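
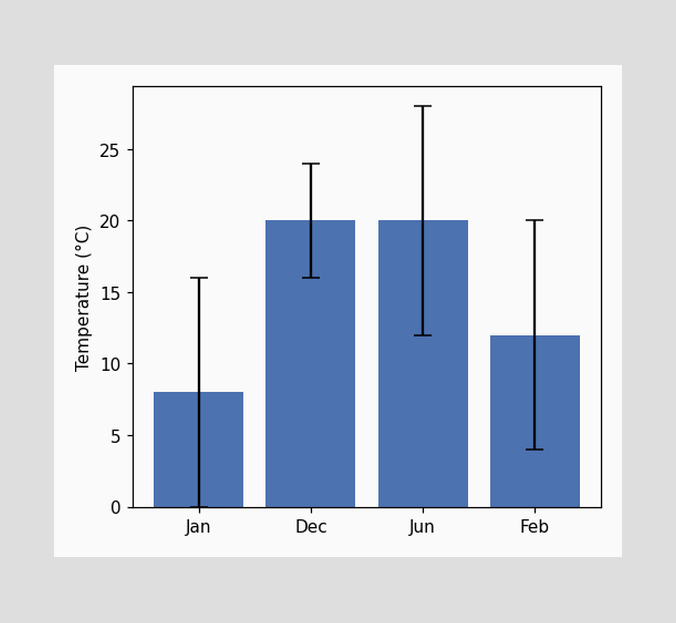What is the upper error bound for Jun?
The Jun bar's upper whisker reaches 28°C.

28°C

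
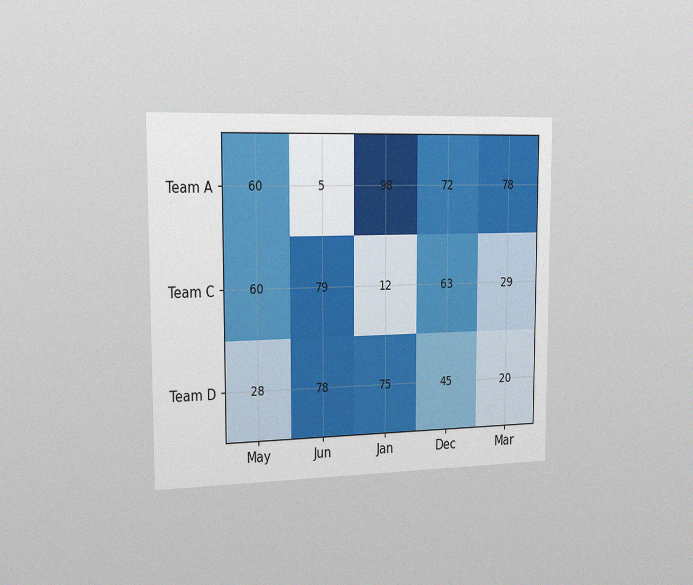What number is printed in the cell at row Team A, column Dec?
72

The chart is viewed slightly from the left, with some photo noise. The (Team A, Dec) cell reads 72.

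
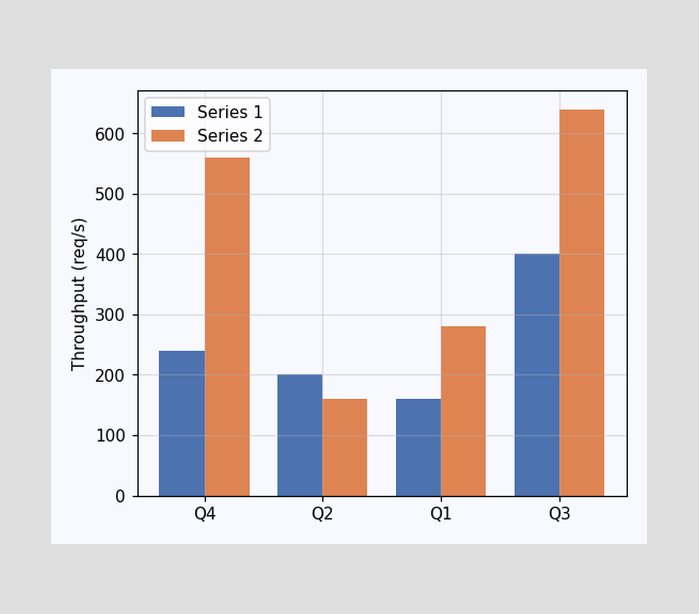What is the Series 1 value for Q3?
400req/s

The Series 1 bar at Q3 reaches 400req/s on the y-axis.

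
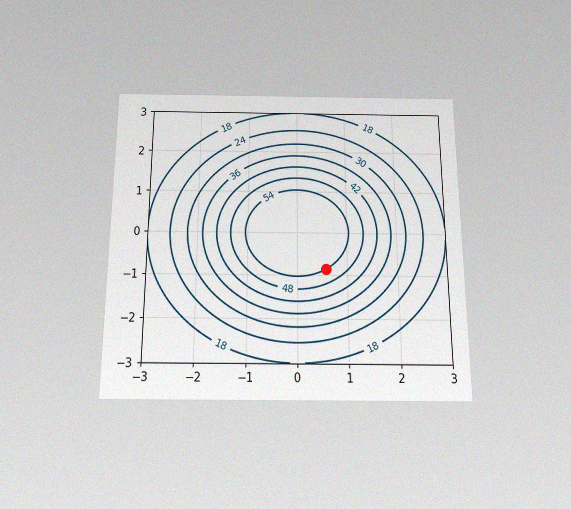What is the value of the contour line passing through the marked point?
54

The chart is viewed slightly from below, with some photo noise. The marked point sits on the contour labelled 54.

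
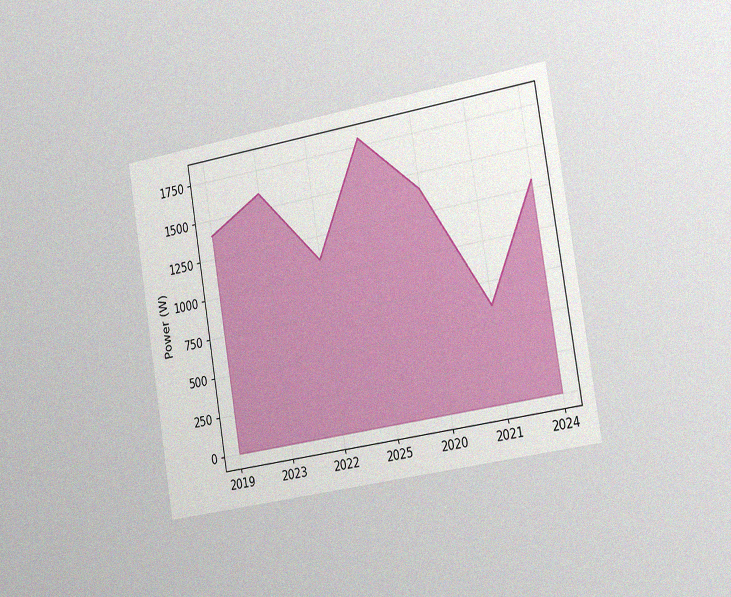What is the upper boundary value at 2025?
1800W

The chart is tilted about 10° counter-clockwise and viewed slightly from the right, with some photo noise. At 2025 the upper boundary is at 1800W.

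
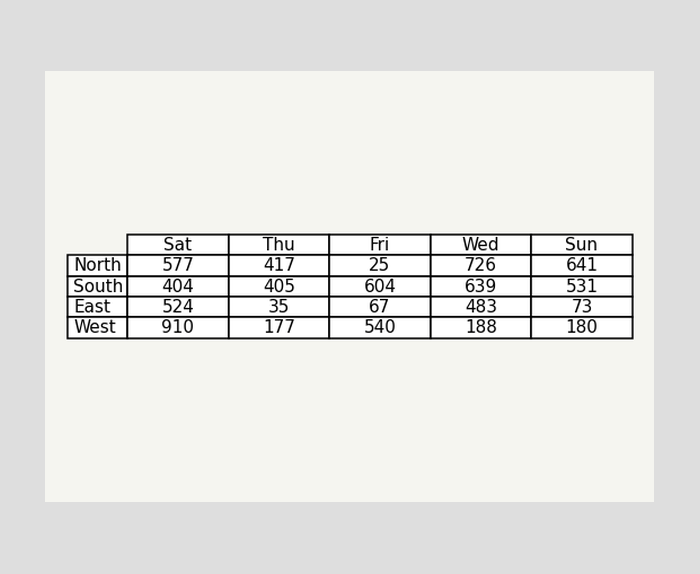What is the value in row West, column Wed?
188

The (West, Wed) cell reads 188.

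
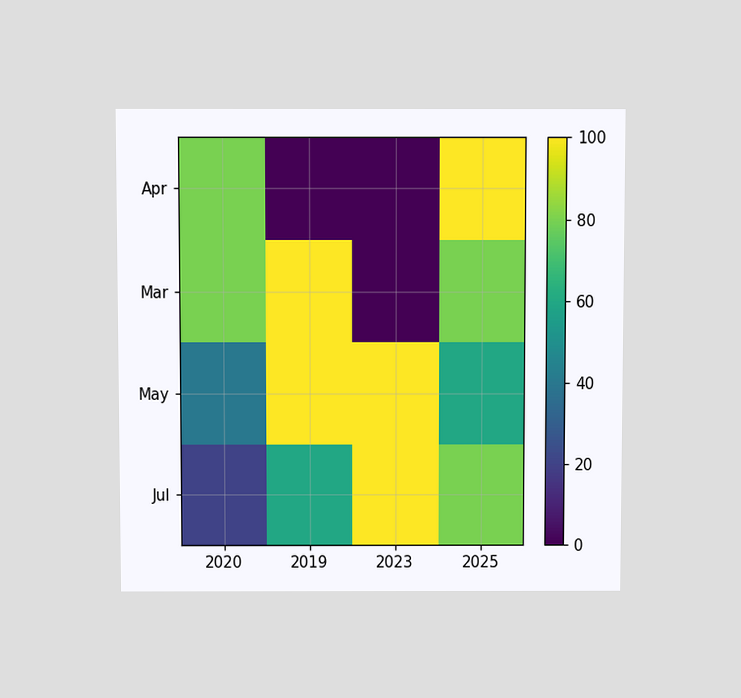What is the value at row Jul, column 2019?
The chart is viewed slightly from above. Matching cell (Jul, 2019) against the colorbar gives 60.

60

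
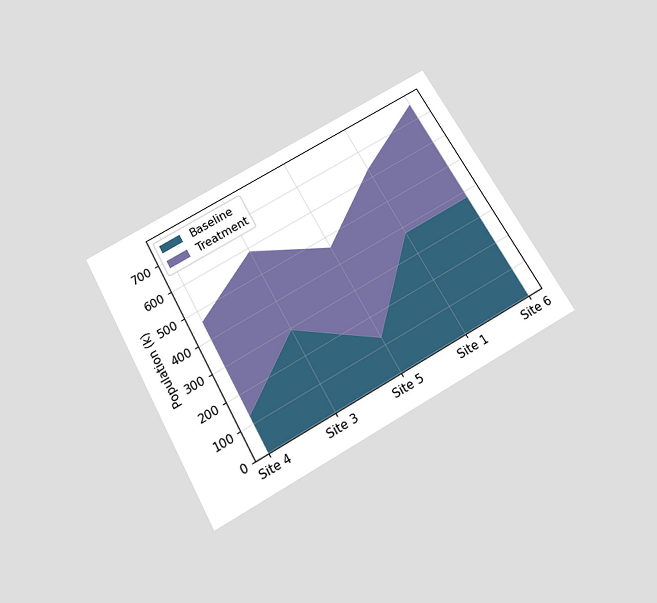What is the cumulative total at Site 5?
The chart is tilted about 29° counter-clockwise and viewed slightly from below. The stacked total at Site 5 reaches 462k.

462k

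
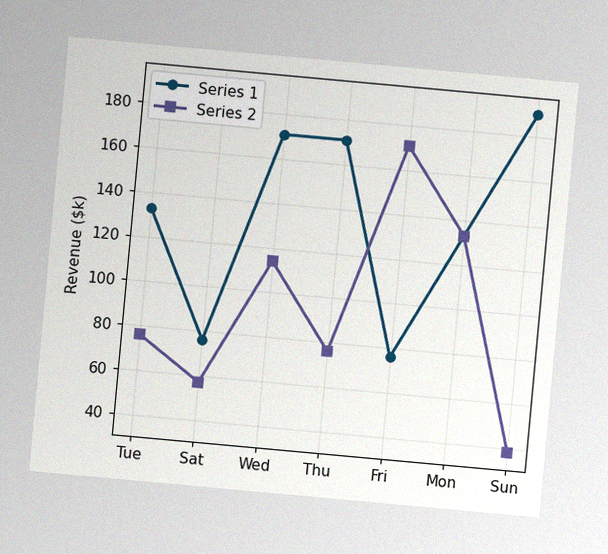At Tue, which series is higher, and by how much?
Series 1, by $57k

The chart is tilted about 5° clockwise, with some photo noise. At Tue, Series 1 sits above the other line by $57k.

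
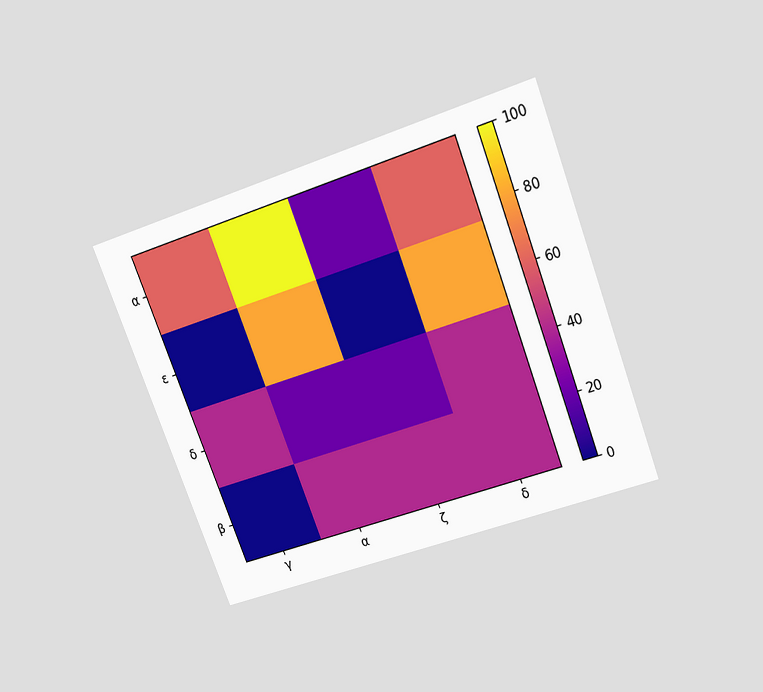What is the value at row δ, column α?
20

The chart is tilted about 21° counter-clockwise and viewed slightly from above. Matching cell (δ, α) against the colorbar gives 20.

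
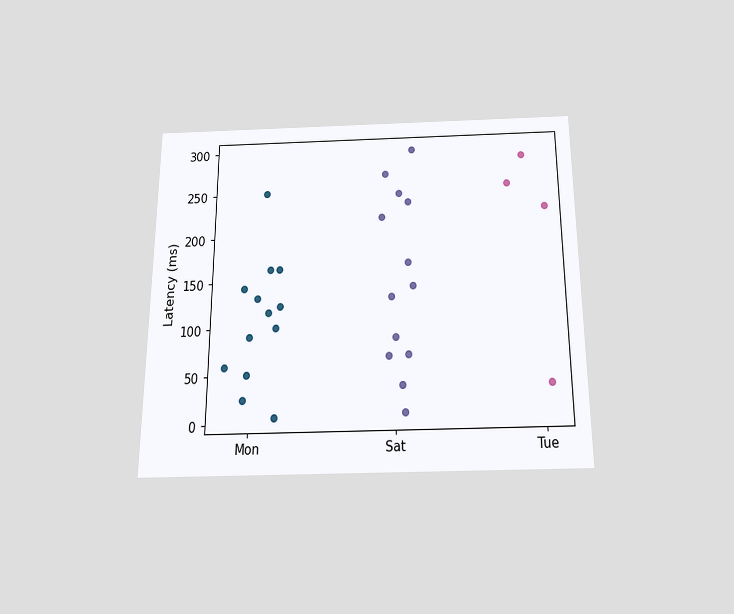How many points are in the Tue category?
The chart is viewed slightly from below. Counting the markers in the Tue column gives 4.

4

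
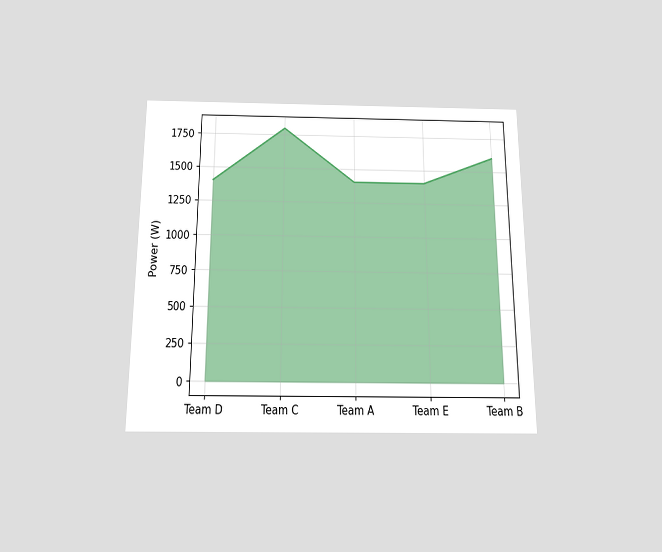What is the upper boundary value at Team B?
The chart is viewed slightly from below. At Team B the upper boundary is at 1600W.

1600W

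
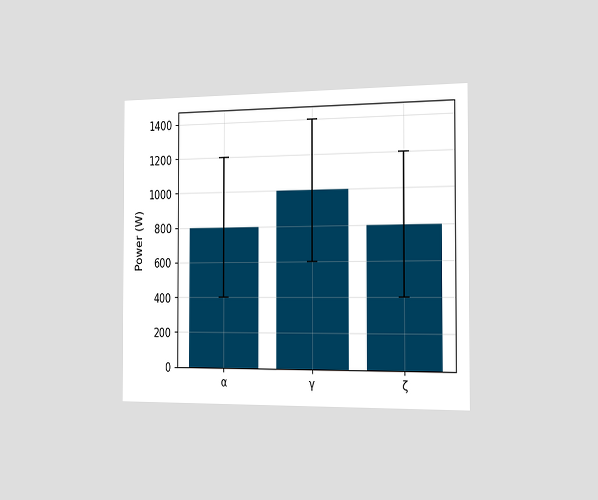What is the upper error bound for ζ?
1200W

The chart is viewed slightly from the right. The ζ bar's upper whisker reaches 1200W.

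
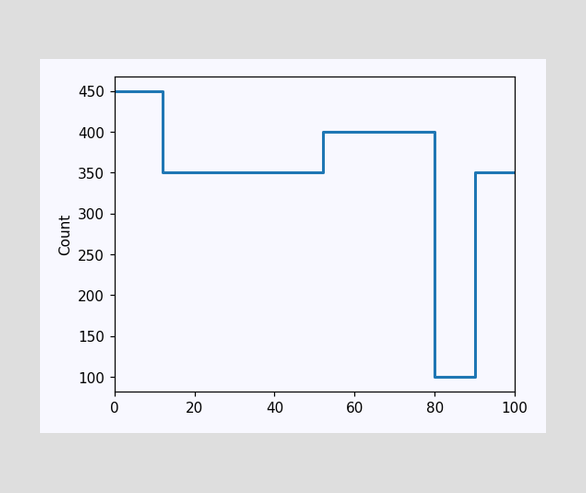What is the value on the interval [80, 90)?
100

On [80, 90) the step sits at 100.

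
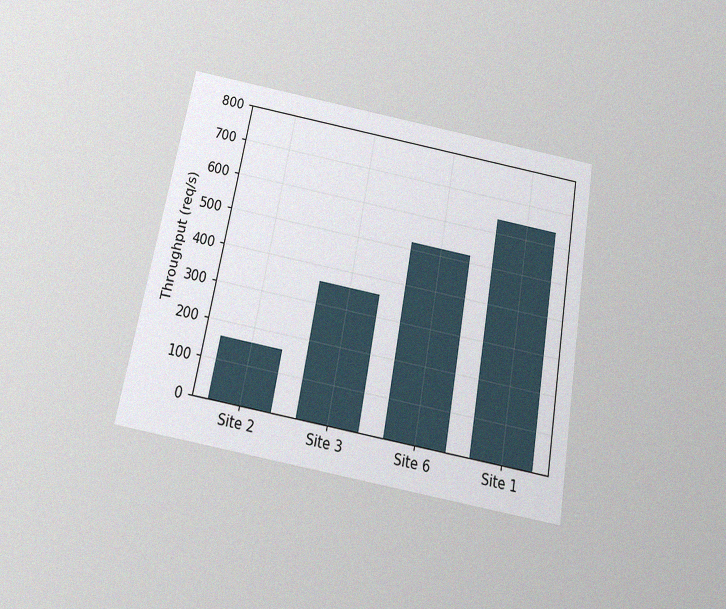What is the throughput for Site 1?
640req/s

The chart is tilted about 10° clockwise and viewed slightly from below, with some photo noise. Reading along the chart's y-axis, the Site 1 bar reaches 640req/s.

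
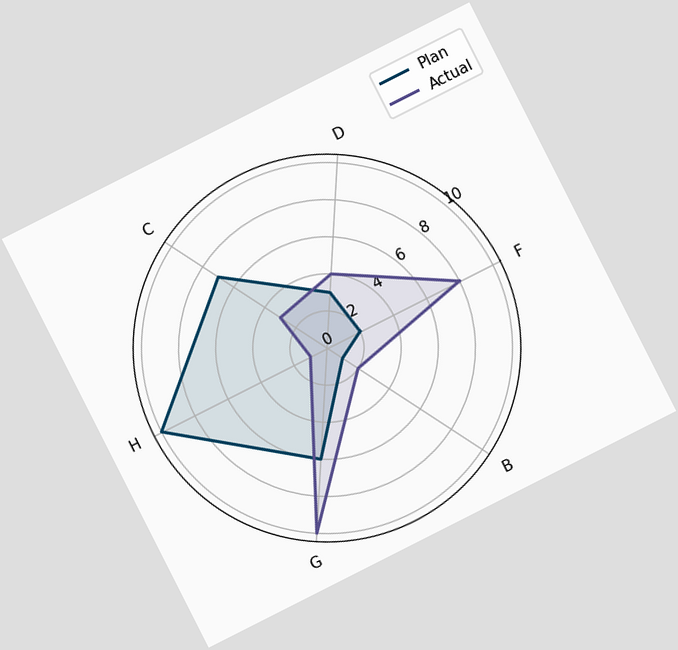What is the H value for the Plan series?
10

The chart is tilted about 27° counter-clockwise. On the H axis, Plan reaches 10.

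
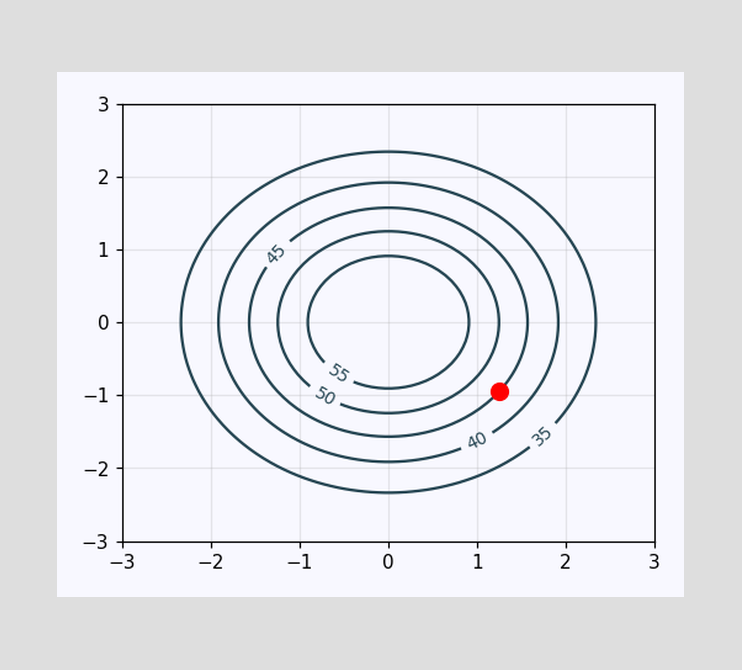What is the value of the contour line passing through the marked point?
45

The marked point sits on the contour labelled 45.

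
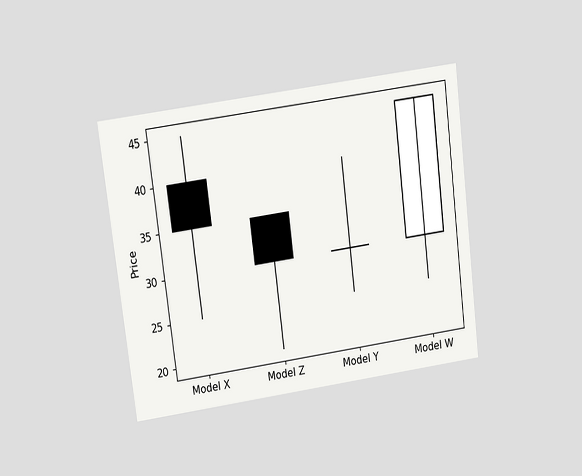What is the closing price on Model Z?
30

The chart is tilted about 7° counter-clockwise and viewed slightly from above. The Model Z candle closes at 30.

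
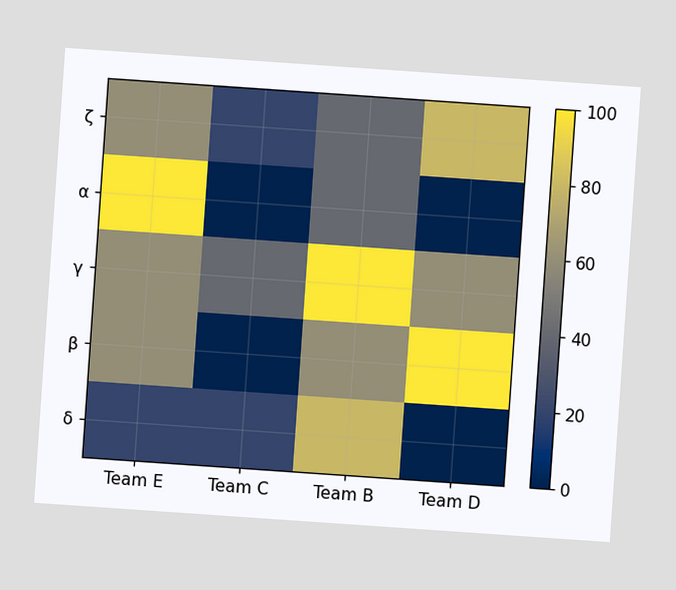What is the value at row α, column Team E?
The chart is tilted about 4° clockwise. Matching cell (α, Team E) against the colorbar gives 100.

100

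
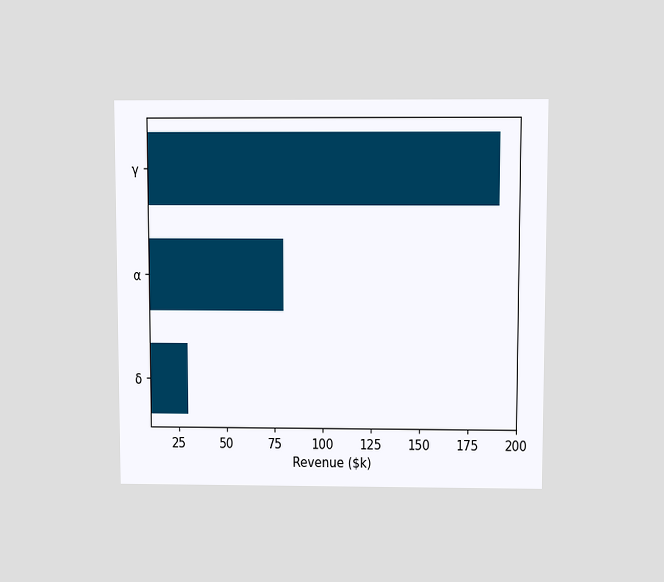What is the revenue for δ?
$30k

The chart is viewed slightly from above. Reading along the chart's x-axis, the δ bar reaches $30k.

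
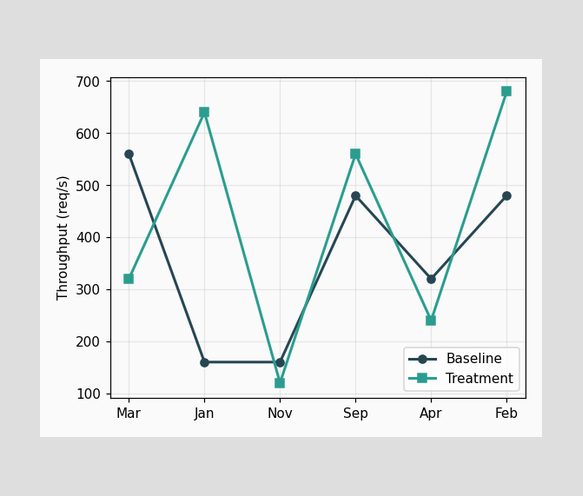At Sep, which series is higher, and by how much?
Treatment, by 80req/s

At Sep, Treatment sits above the other line by 80req/s.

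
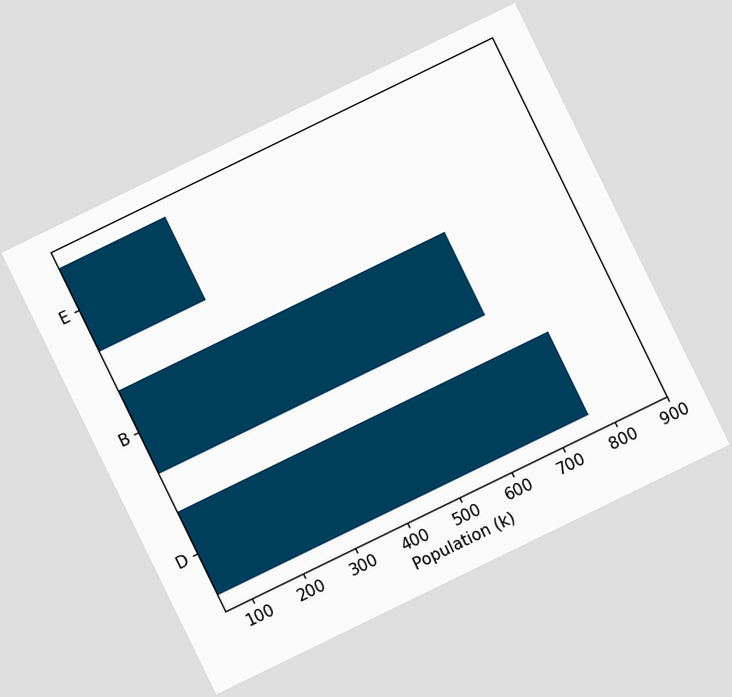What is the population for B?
680k

The chart is tilted about 26° counter-clockwise. Reading along the chart's x-axis, the B bar reaches 680k.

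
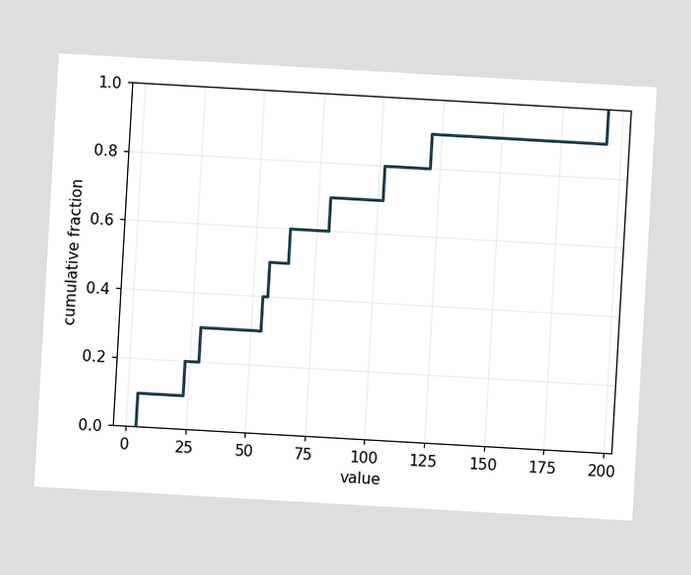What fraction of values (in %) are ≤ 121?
The chart is tilted about 3° clockwise. At x=121 the ECDF step is at 90%.

90%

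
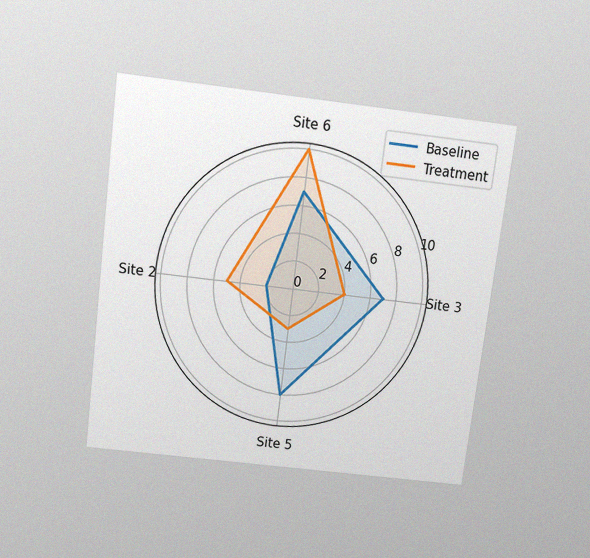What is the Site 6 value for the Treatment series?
The chart is tilted about 7° clockwise and viewed slightly from above, with some photo noise. On the Site 6 axis, Treatment reaches 10.

10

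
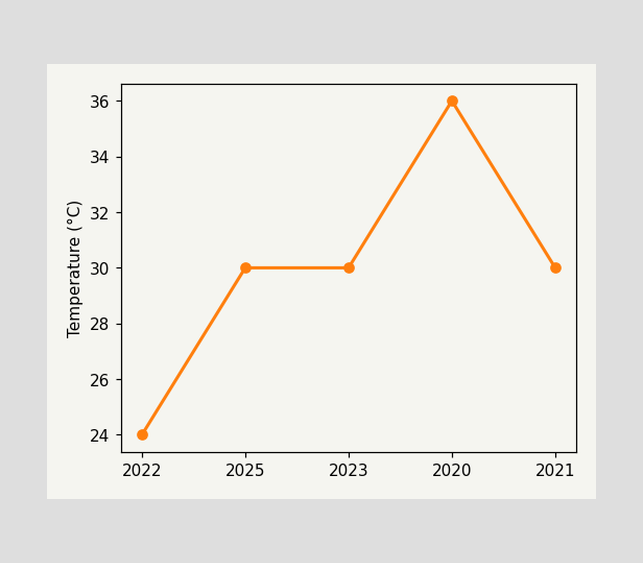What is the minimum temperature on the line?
24°C

The lowest point is at 2022, and reading across to the y-axis gives 24°C.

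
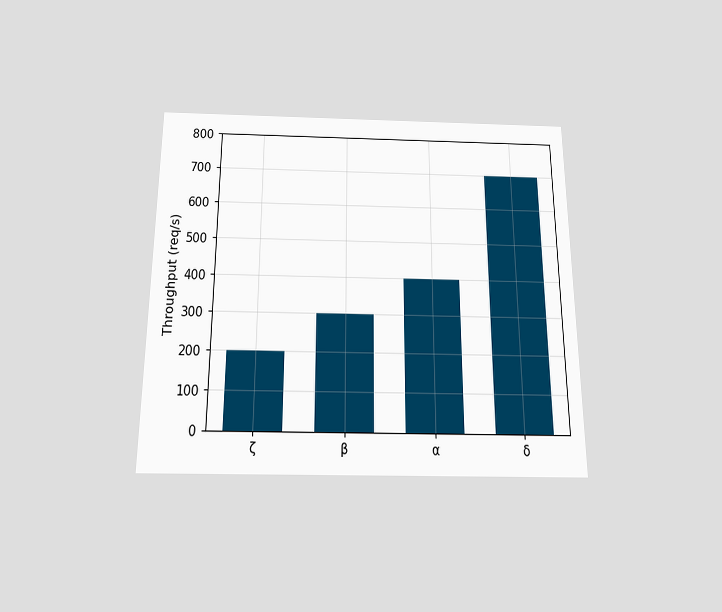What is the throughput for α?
The chart is viewed slightly from below. Reading along the chart's y-axis, the α bar reaches 400req/s.

400req/s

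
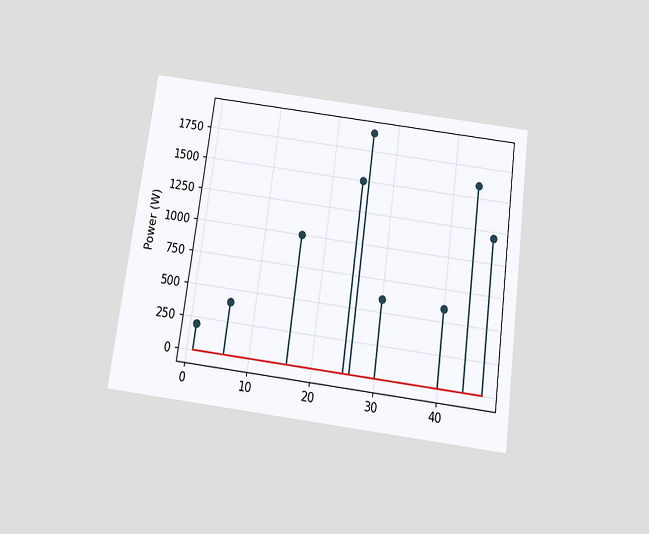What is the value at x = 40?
The chart is tilted about 8° clockwise and viewed slightly from below. The stem at x=40 reaches 600W.

600W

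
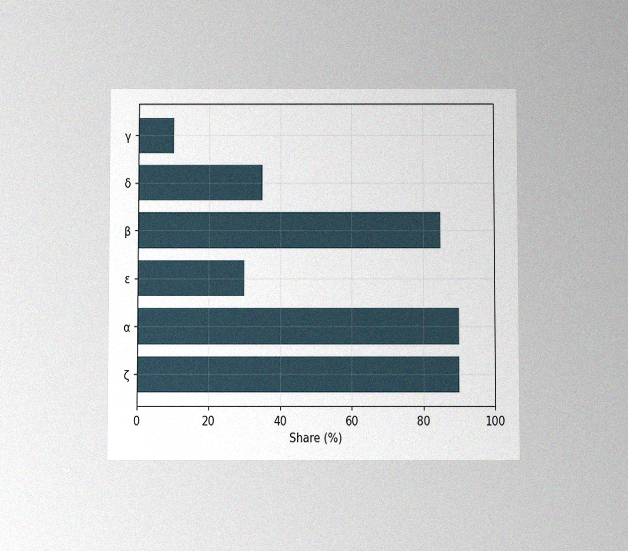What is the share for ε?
The chart is viewed slightly from below, with some photo noise. Reading along the chart's x-axis, the ε bar reaches 30%.

30%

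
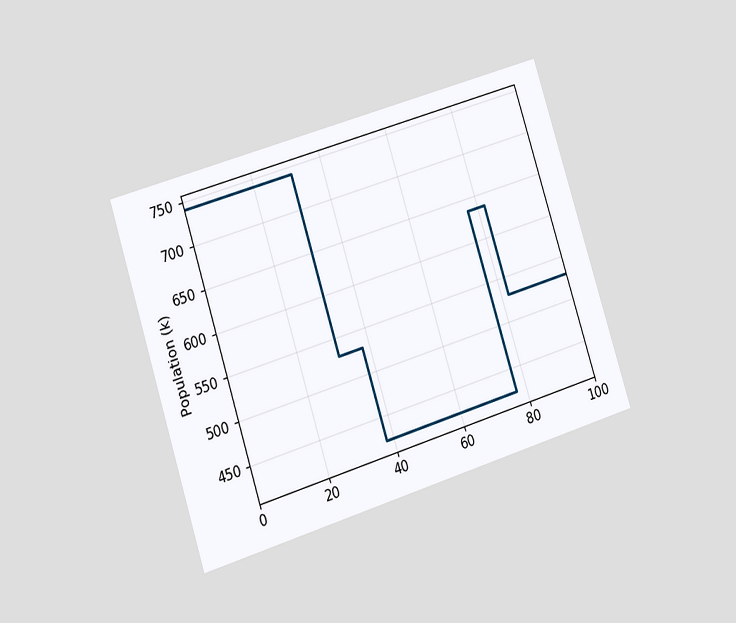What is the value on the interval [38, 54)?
424k

The chart is tilted about 18° counter-clockwise and viewed at a slight angle. On [38, 54) the step sits at 424k.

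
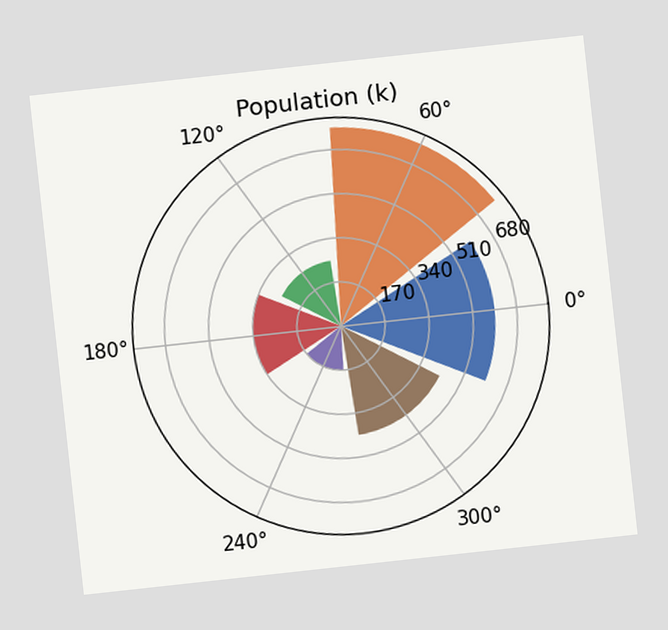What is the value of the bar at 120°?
The chart is tilted about 6° counter-clockwise. The bar at 120° reaches 255k on the radial axis.

255k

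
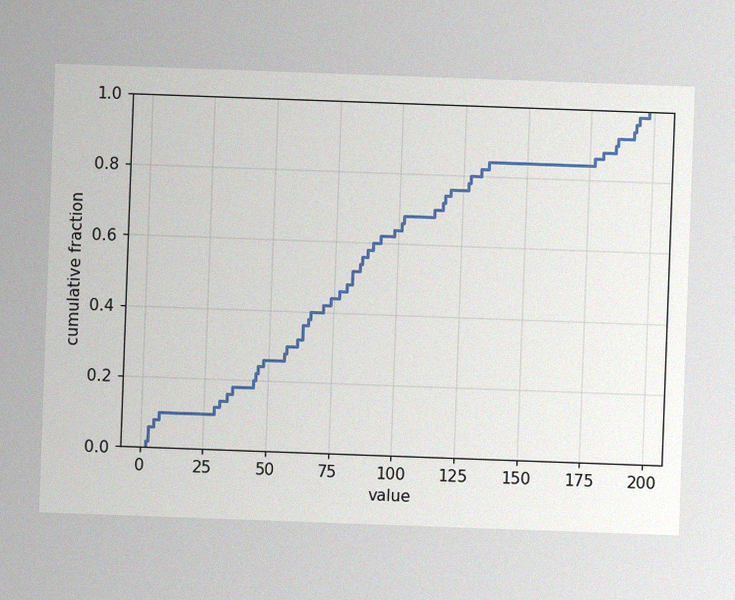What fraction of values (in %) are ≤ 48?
26%

The chart is tilted about 2° clockwise, with some photo noise. At x=48 the ECDF step is at 26%.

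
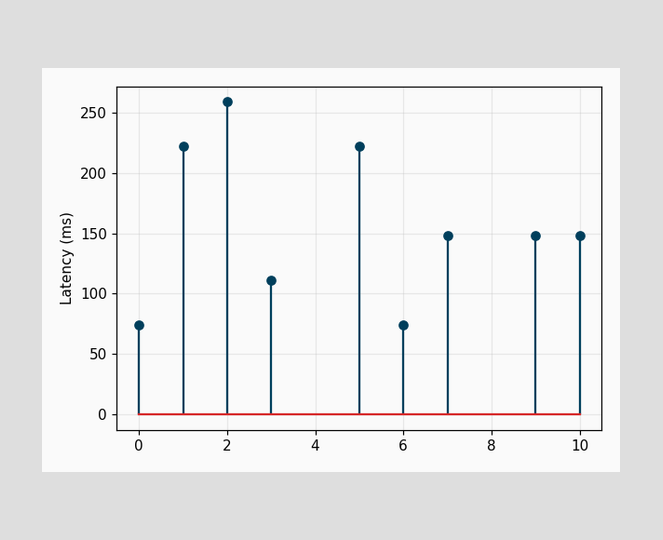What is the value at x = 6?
The stem at x=6 reaches 74ms.

74ms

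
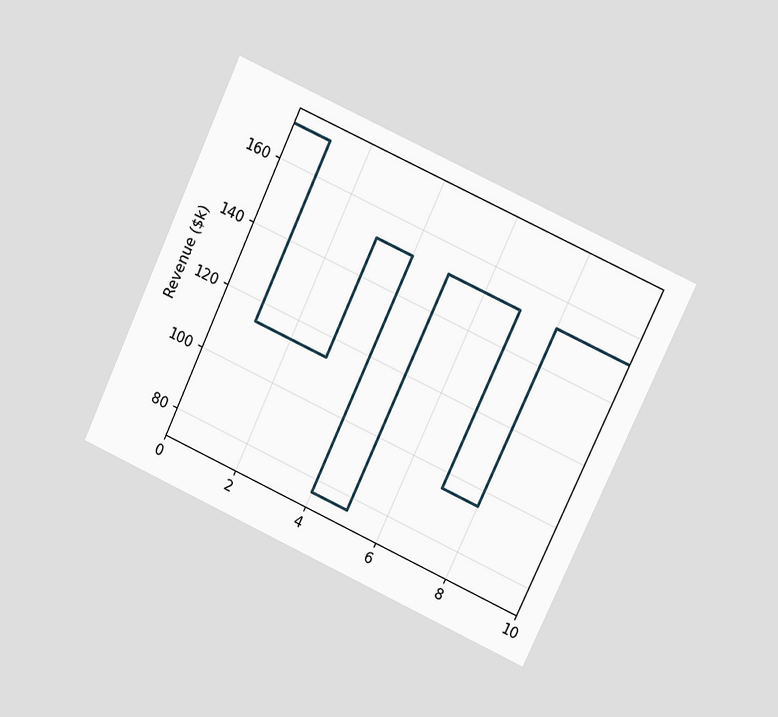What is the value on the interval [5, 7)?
$152k

The chart is tilted about 25° clockwise and viewed at a slight angle. On [5, 7) the step sits at $152k.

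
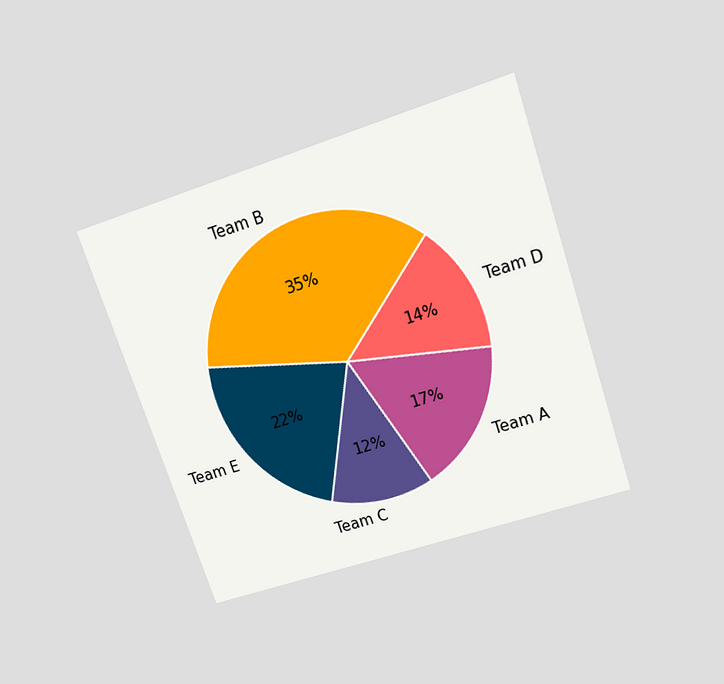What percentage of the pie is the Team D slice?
14%

The chart is tilted about 19° counter-clockwise and viewed slightly from above. The Team D slice takes up 14% of the pie.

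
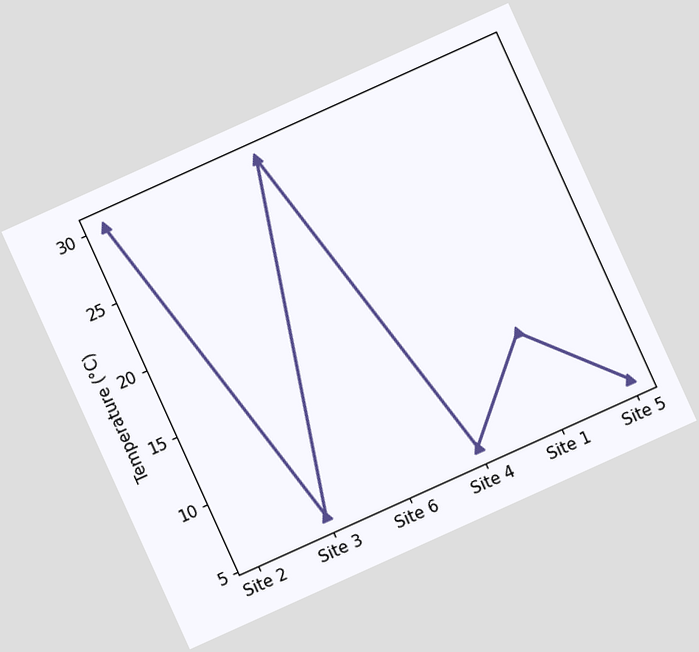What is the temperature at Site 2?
The chart is tilted about 24° counter-clockwise. At Site 2, the line is at 30°C.

30°C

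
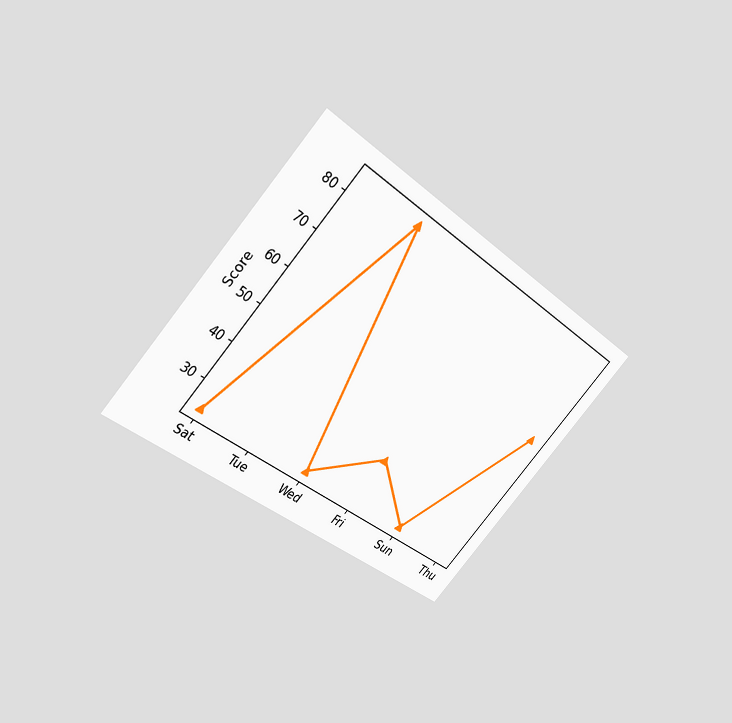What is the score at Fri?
The chart is tilted about 41° clockwise and viewed slightly from above. At Fri, the line is at 36.

36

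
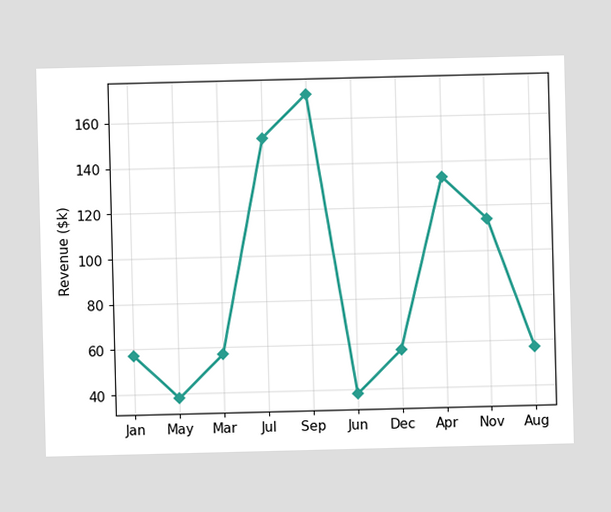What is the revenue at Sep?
$171k

At Sep, the line is at $171k.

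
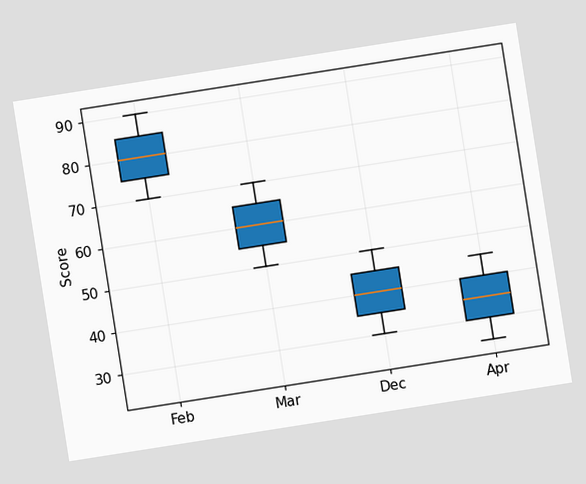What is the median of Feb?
80

The chart is tilted about 9° counter-clockwise. The median line in the Feb box sits at 80.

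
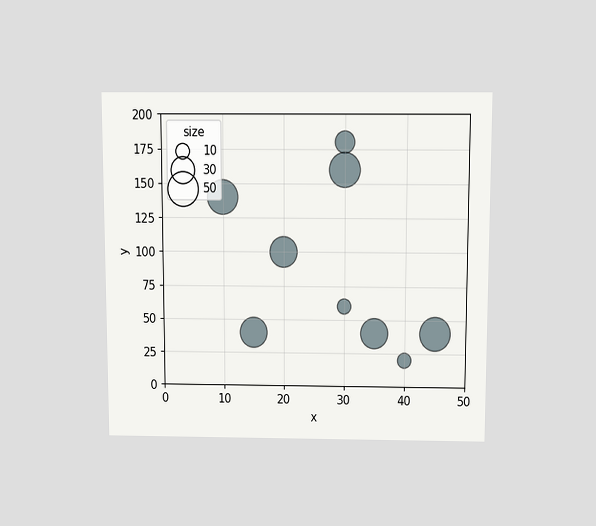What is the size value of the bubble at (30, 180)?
20

The chart is viewed slightly from above. Matching the bubble at (30, 180) against the size legend gives 20.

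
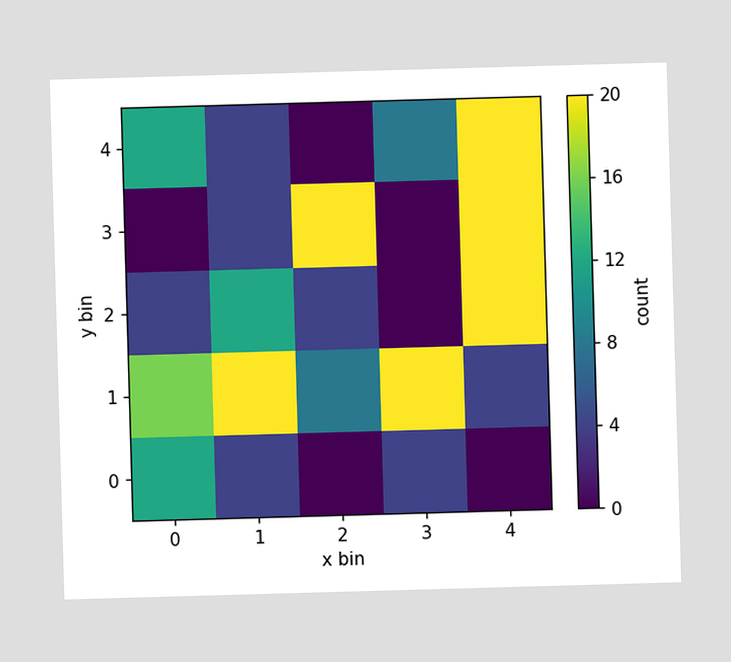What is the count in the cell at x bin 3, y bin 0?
4

Matching the cell (3, 0) against the colorbar gives 4.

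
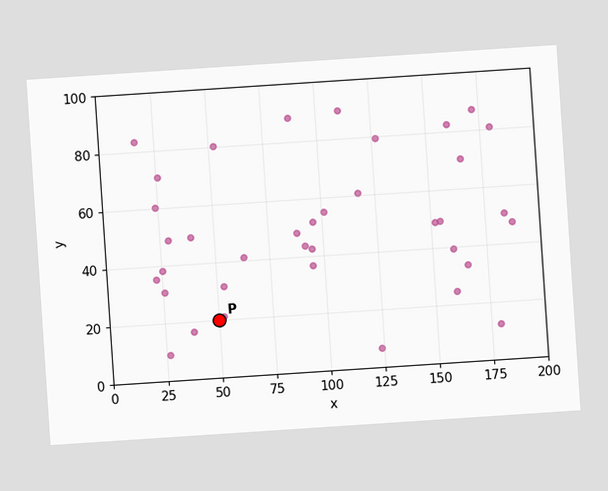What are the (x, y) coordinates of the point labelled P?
(50, 20)

The chart is tilted about 4° counter-clockwise. Following the gridlines from P to each axis, P sits at (50, 20).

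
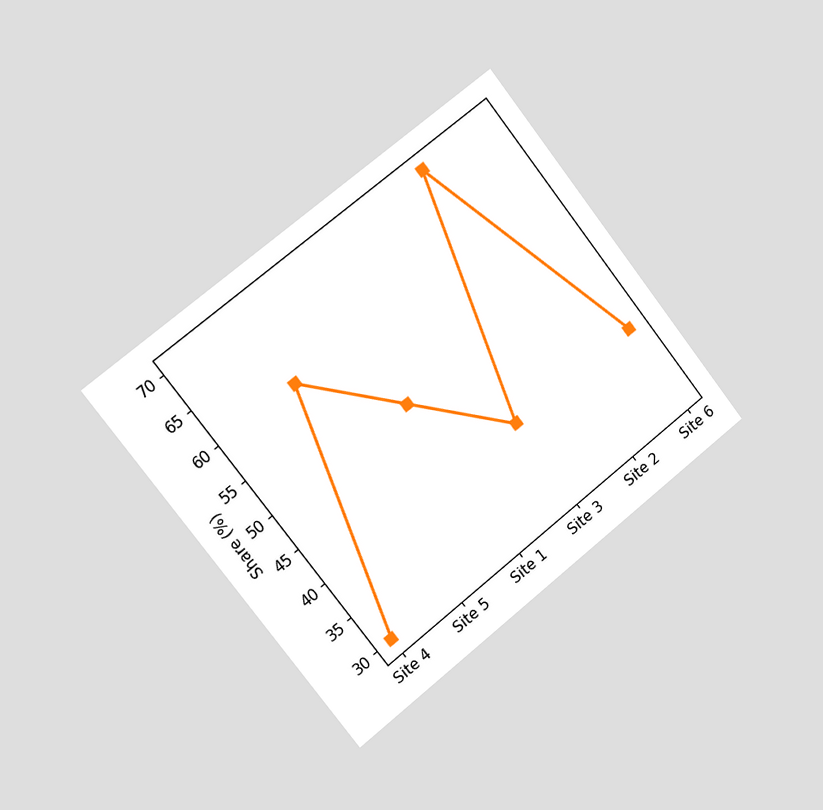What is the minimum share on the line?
30%

The chart is tilted about 38° counter-clockwise and viewed slightly from the left. The lowest point is at Site 4, and reading across to the y-axis gives 30%.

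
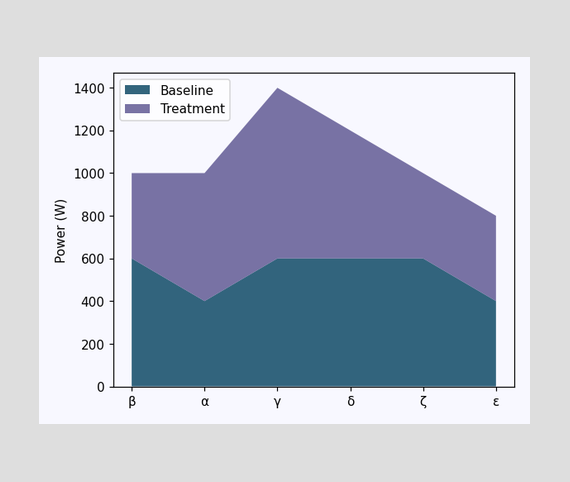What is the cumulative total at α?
The stacked total at α reaches 1000W.

1000W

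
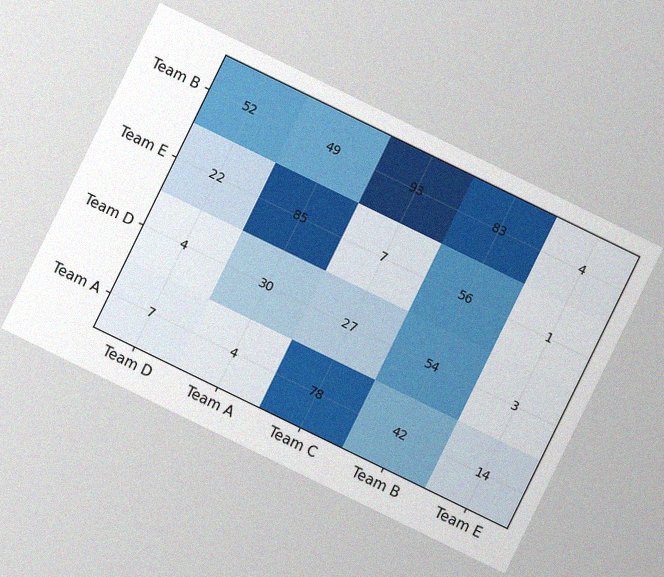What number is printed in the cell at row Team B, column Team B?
83

The chart is tilted about 26° clockwise, with some photo noise. The (Team B, Team B) cell reads 83.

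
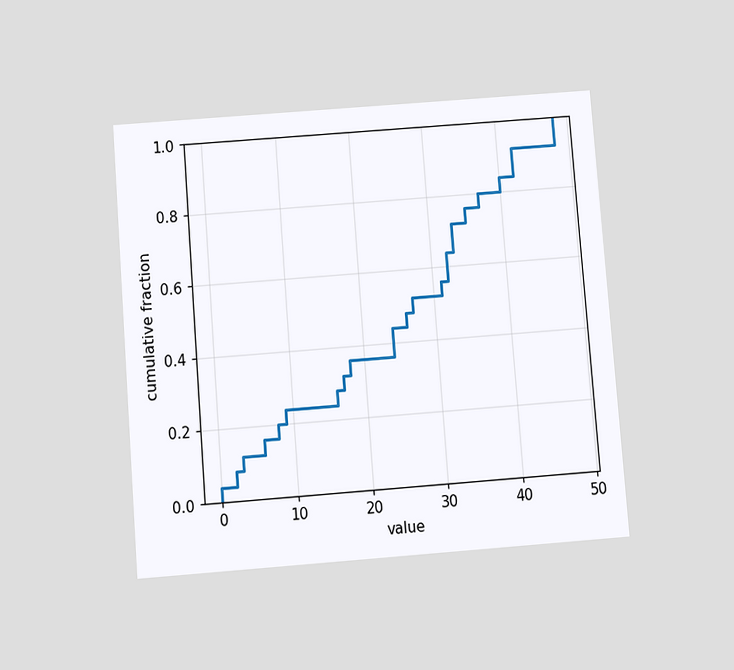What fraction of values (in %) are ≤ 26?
The chart is tilted about 4° counter-clockwise and viewed slightly from below. At x=26 the ECDF step is at 48%.

48%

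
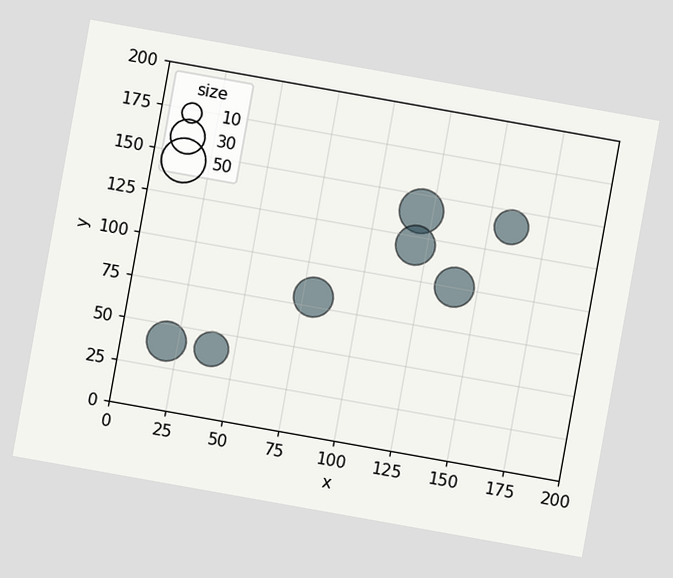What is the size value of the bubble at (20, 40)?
40

The chart is tilted about 10° clockwise. Matching the bubble at (20, 40) against the size legend gives 40.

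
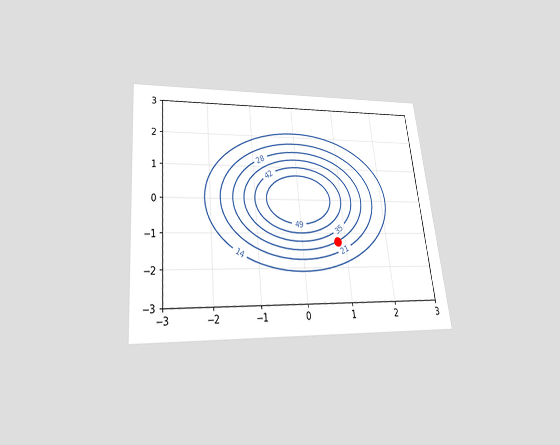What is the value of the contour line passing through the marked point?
28

The chart is tilted about 6° counter-clockwise and viewed slightly from below. The marked point sits on the contour labelled 28.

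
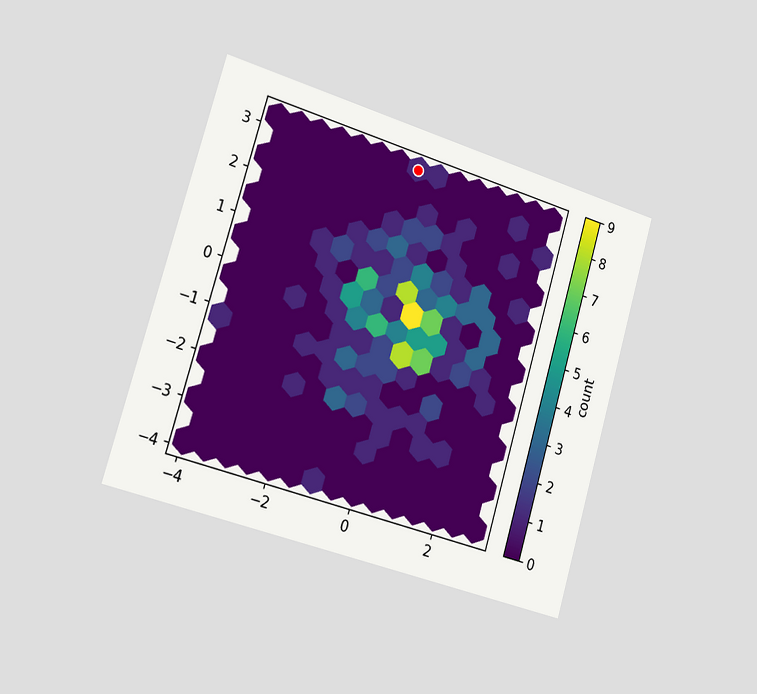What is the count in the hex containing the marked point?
1

The chart is tilted about 16° clockwise and viewed slightly from the left. The marked hex reads 1 on the colorbar.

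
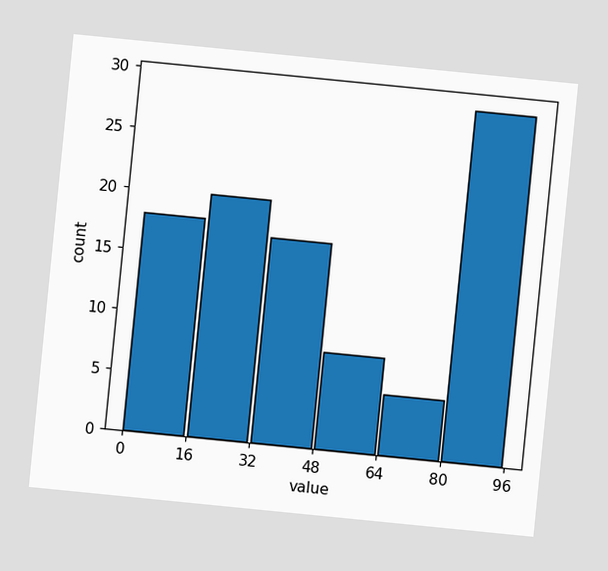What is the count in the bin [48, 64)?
The chart is tilted about 6° clockwise. The [48, 64) bin has height 8.

8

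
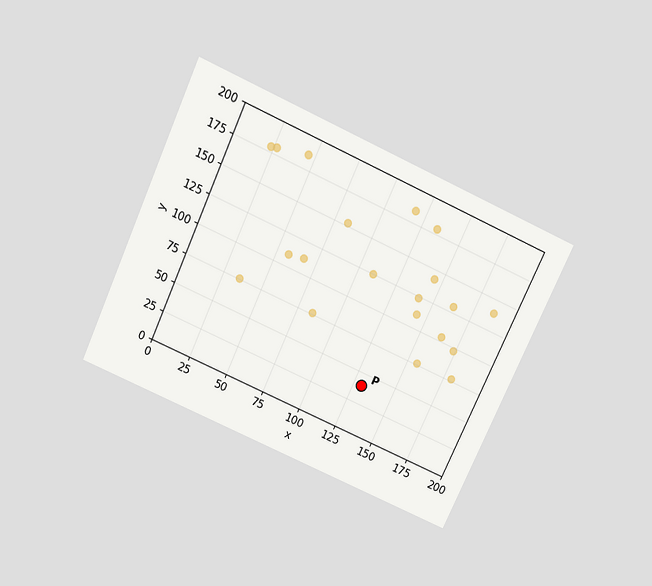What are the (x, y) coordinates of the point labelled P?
(130, 40)

The chart is tilted about 24° clockwise and viewed slightly from above. Following the gridlines from P to each axis, P sits at (130, 40).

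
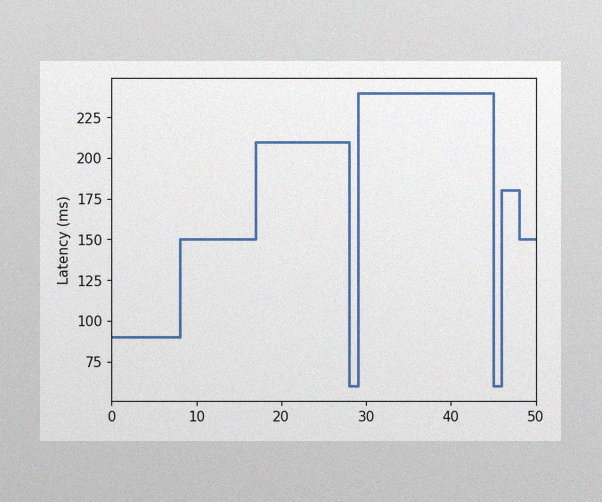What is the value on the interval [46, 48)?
180ms

The image has some photo noise and uneven lighting. On [46, 48) the step sits at 180ms.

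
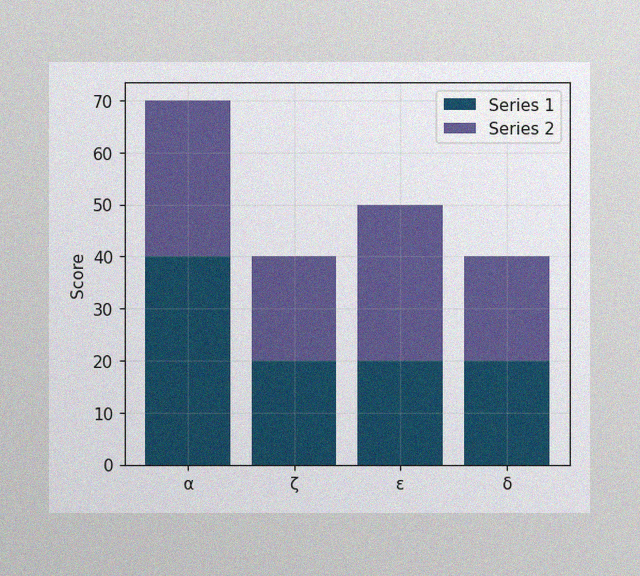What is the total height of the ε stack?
The image has some photo noise and uneven lighting. The ε stack's top reaches 50 on the y-axis.

50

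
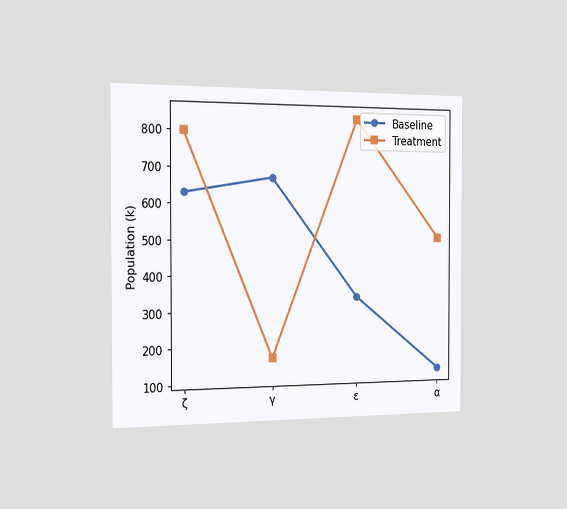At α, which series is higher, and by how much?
Treatment, by 378k

The chart is viewed slightly from the left. At α, Treatment sits above the other line by 378k.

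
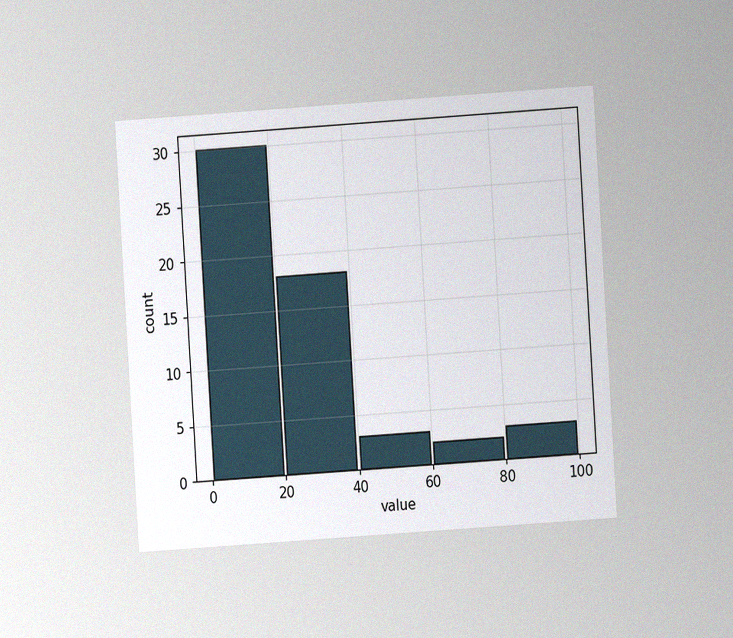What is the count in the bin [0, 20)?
The chart is tilted about 4° counter-clockwise and viewed at a slight angle, with some photo noise. The [0, 20) bin has height 30.

30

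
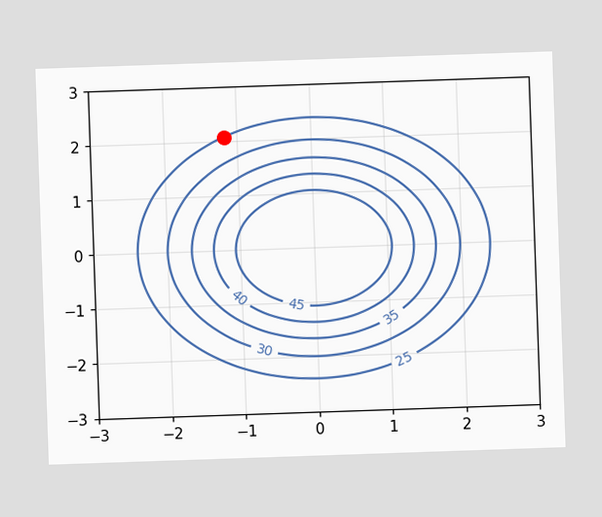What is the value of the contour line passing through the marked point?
The marked point sits on the contour labelled 25.

25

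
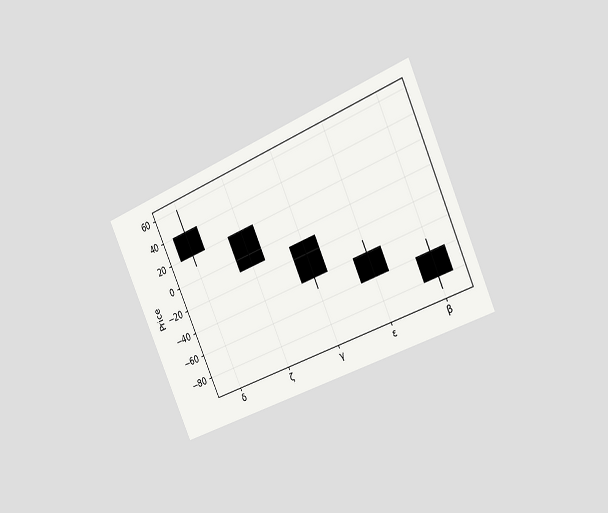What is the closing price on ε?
The chart is tilted about 24° counter-clockwise and viewed slightly from the right. The ε candle closes at -60.

-60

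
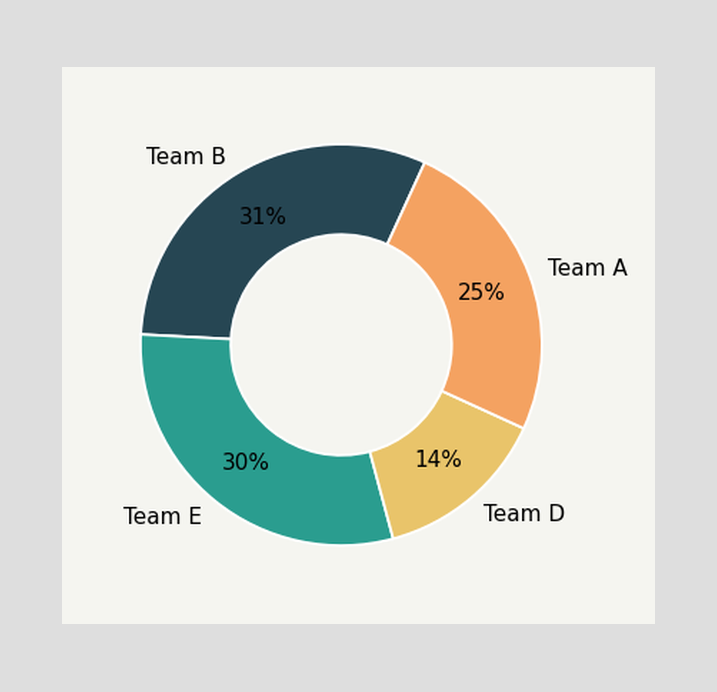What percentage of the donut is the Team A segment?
The Team A segment takes up 25% of the ring.

25%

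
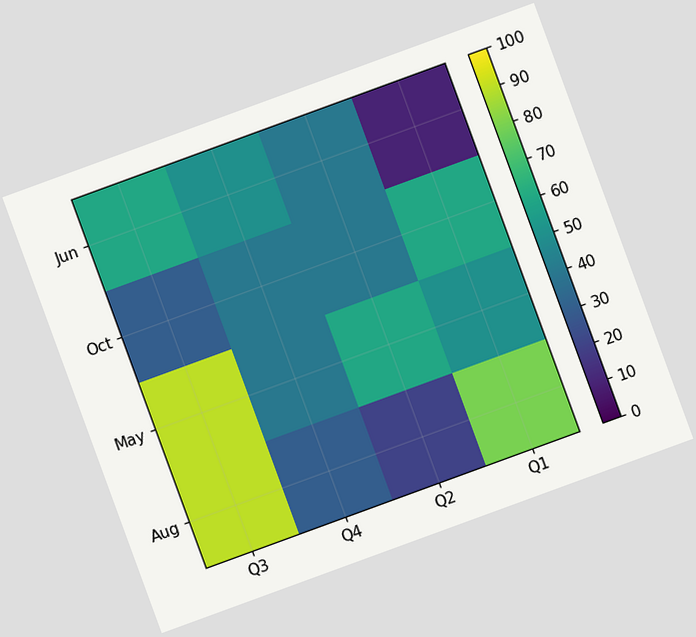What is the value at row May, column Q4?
40

The chart is tilted about 20° counter-clockwise. Matching cell (May, Q4) against the colorbar gives 40.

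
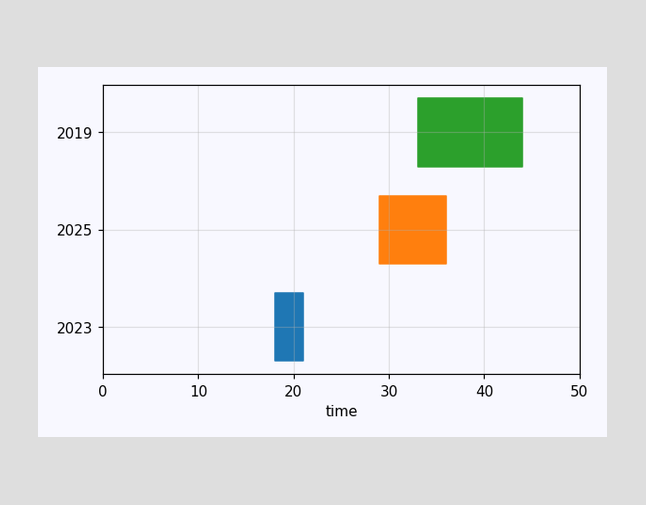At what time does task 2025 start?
The 2025 bar begins at t=29.

29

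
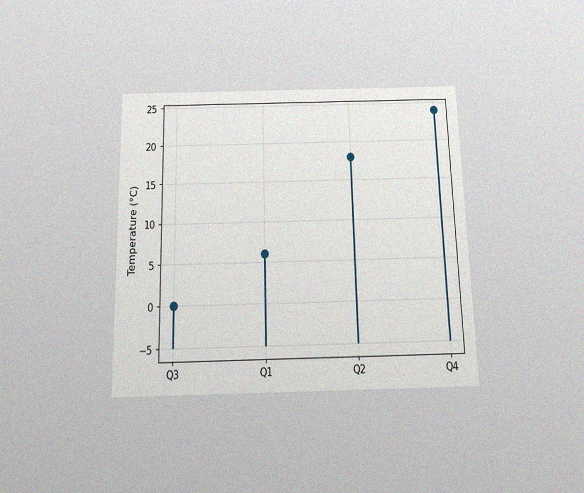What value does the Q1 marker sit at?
The chart is viewed slightly from below, with some photo noise. The Q1 marker sits at 6°C.

6°C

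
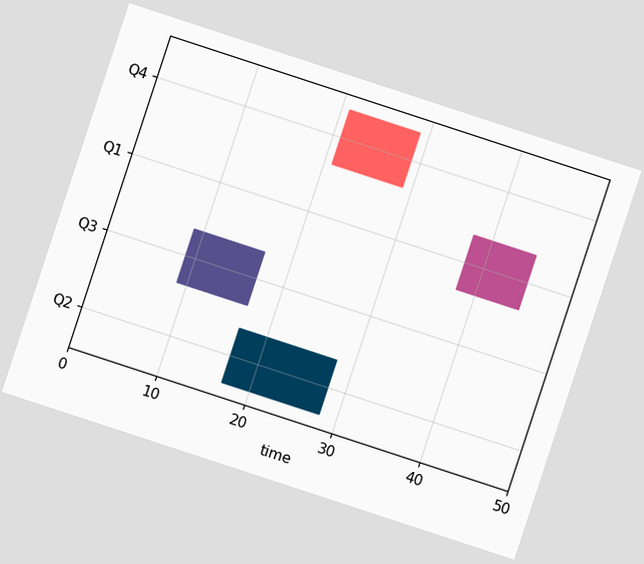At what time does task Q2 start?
17

The chart is tilted about 18° clockwise. The Q2 bar begins at t=17.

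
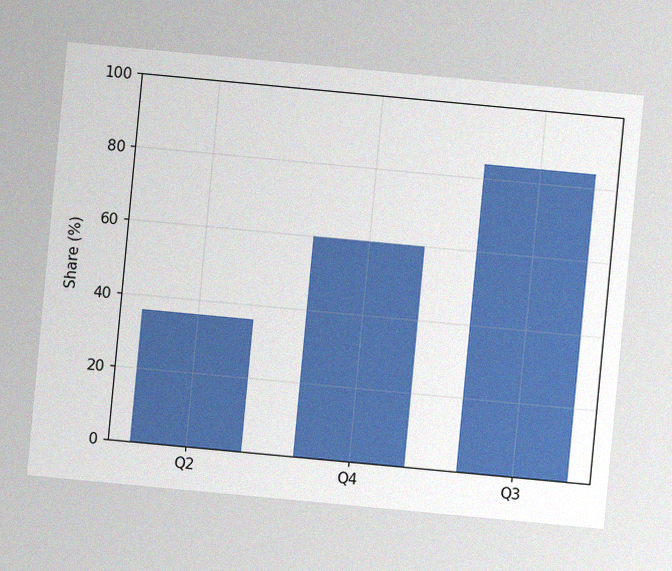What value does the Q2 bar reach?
The chart is tilted about 5° clockwise, with some photo noise. Reading along the chart's y-axis, the Q2 bar reaches 36%.

36%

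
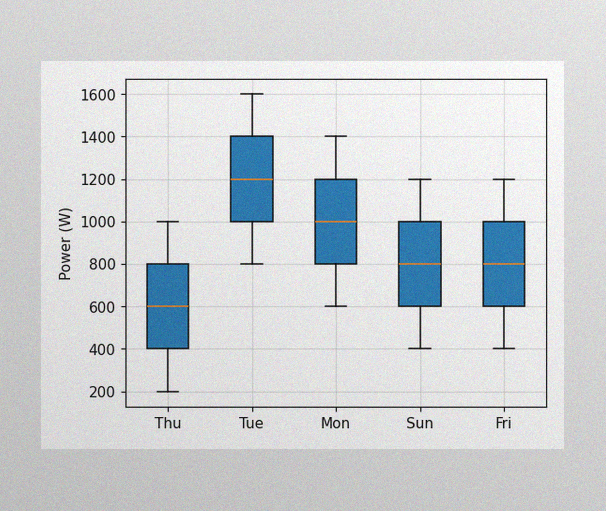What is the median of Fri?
The image has some photo noise and uneven lighting. The median line in the Fri box sits at 800W.

800W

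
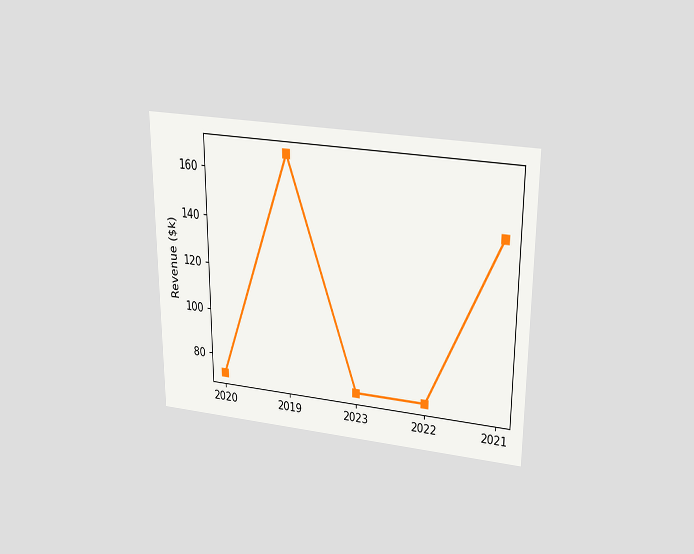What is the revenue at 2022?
$72k

The chart is viewed slightly from above. At 2022, the line is at $72k.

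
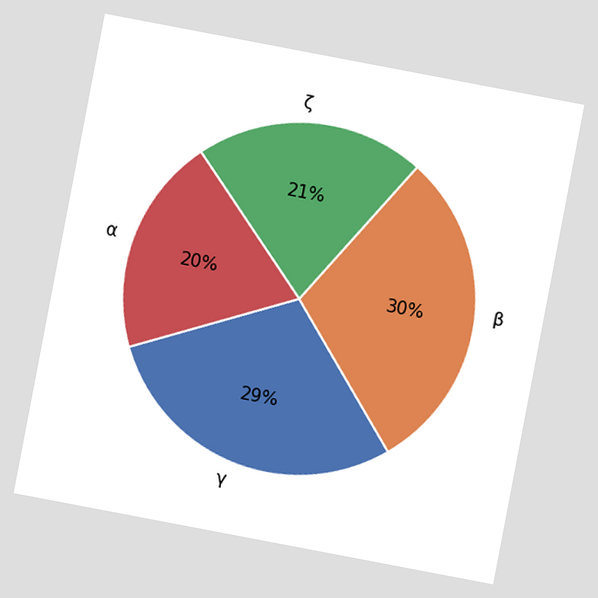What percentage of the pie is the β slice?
The chart is tilted about 11° clockwise. The β slice takes up 30% of the pie.

30%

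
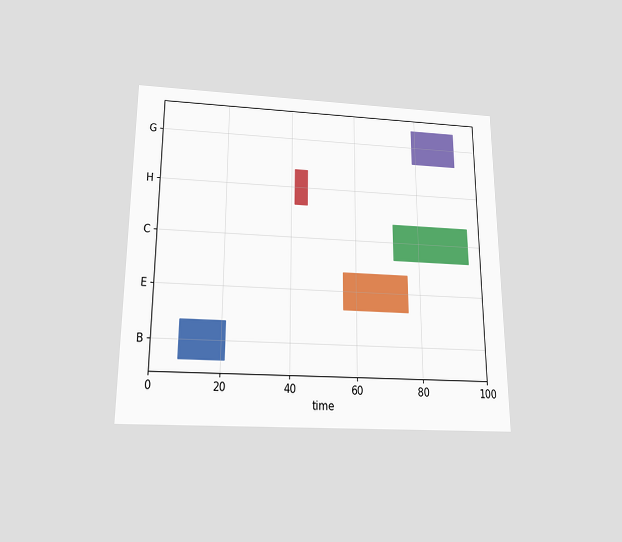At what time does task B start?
8

The chart is viewed slightly from below. The B bar begins at t=8.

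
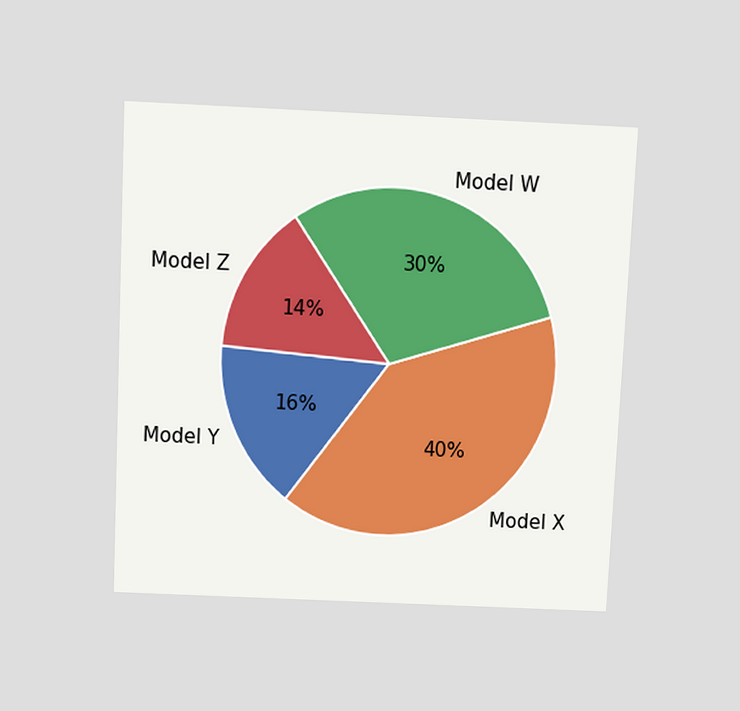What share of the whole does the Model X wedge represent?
The chart is tilted about 3° clockwise and viewed slightly from above. The Model X slice takes up 40% of the pie.

40%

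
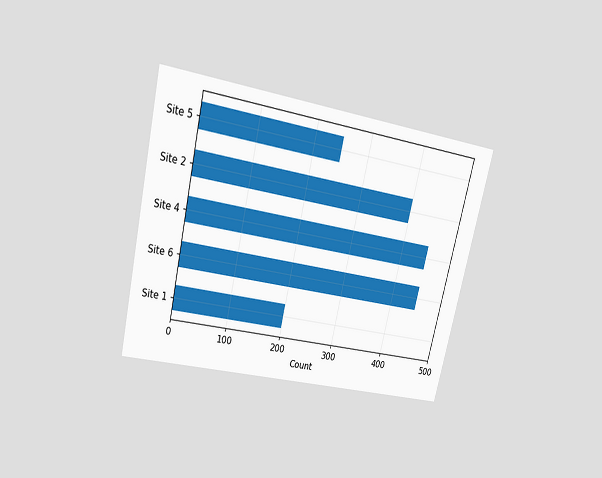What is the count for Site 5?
The chart is tilted about 13° clockwise and viewed slightly from above. Reading along the chart's x-axis, the Site 5 bar reaches 250.

250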